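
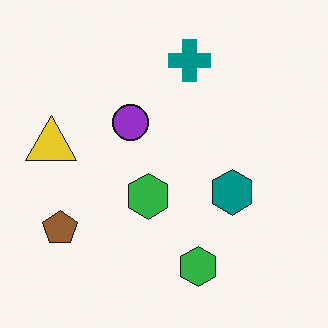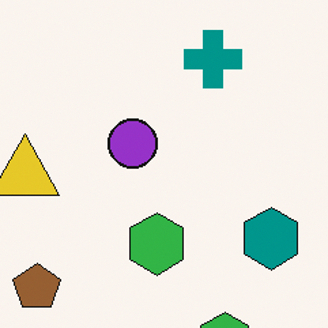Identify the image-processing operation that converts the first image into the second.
The transformation is: cropped to a modestly smaller region and rescaled.

The visible shapes are larger and the field of view is narrower; shapes near the original edges may be partly or wholly outside the frame — a crop-and-rescale.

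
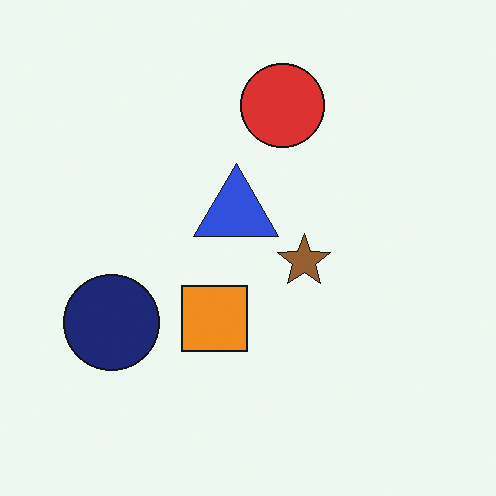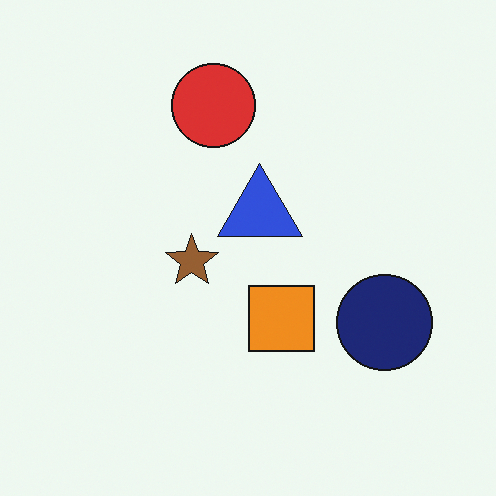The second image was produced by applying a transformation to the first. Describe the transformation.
The image was flipped horizontally (left ↔ right).

The navy circle is in the left of the first image and the right of the second — shapes on opposite sides of the vertical midline have swapped in a mirror flip.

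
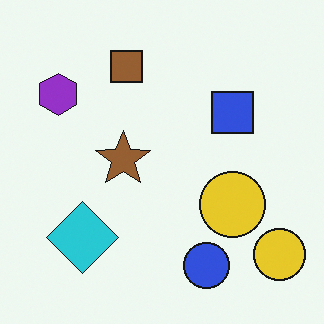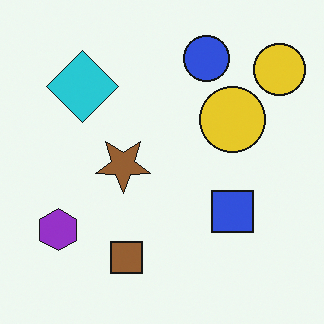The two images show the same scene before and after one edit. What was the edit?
It was flipped vertically (top ↔ bottom).

The blue circle is in the bottom of the first image and the top of the second — shapes on opposite sides of the horizontal midline have swapped in a mirror flip.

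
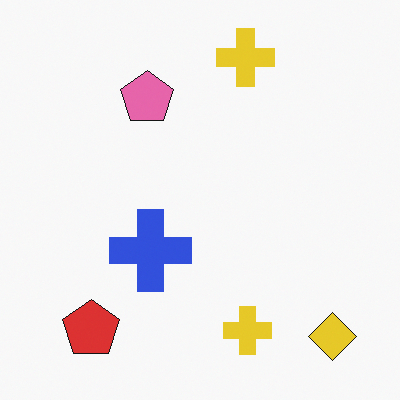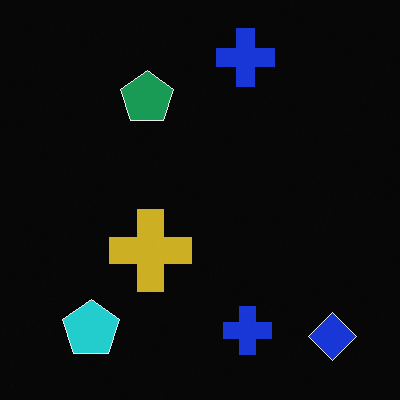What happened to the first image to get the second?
This is the original image color-inverted (negative).

The light background has become dark and every shape's color is its complement — a photographic negative.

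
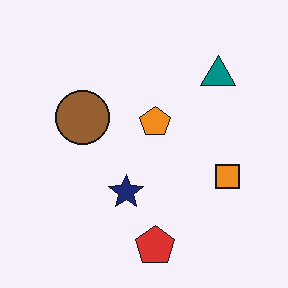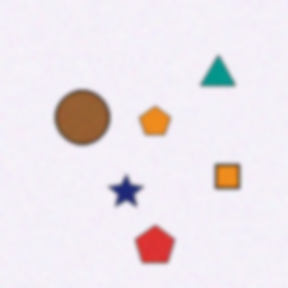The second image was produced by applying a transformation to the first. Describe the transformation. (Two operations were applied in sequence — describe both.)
Degraded with subtle gaussian noise, then slightly softened.

Random speckle covers the whole image, including the flat background. Shape edges and outlines are uniformly softened across the whole image.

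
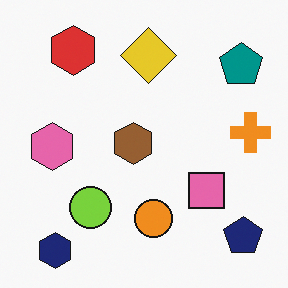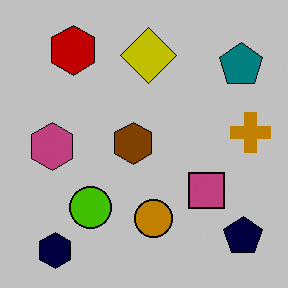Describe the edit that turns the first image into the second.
The transformation is: aggressively posterized.

Each flat color has snapped to a coarser quantized level — most visibly, the near-white background has dropped to a flat grey.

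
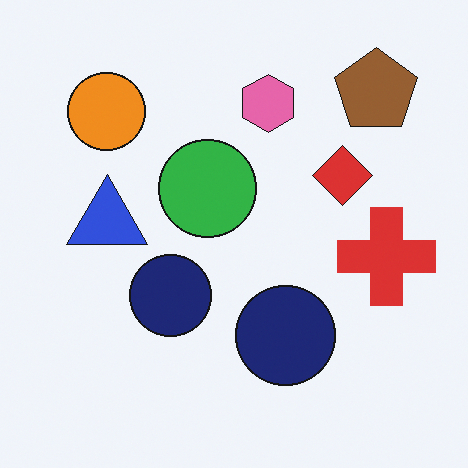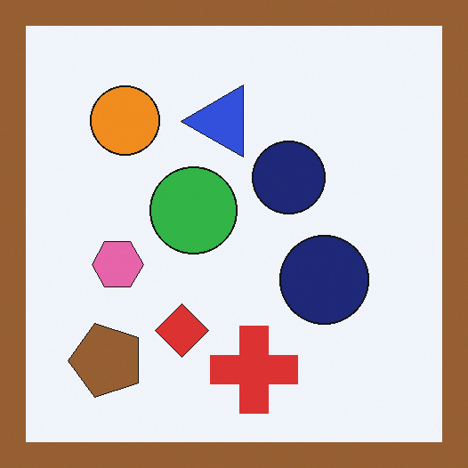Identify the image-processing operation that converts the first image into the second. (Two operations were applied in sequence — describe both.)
Transposed (reflected across the top-left ↔ bottom-right diagonal), then framed with a brown border.

Shapes have swapped their row and column positions — what was in the top-right is now in the bottom-left — a diagonal reflection. A solid brown frame runs around the edge of the second image, with the content slightly shrunk inside it.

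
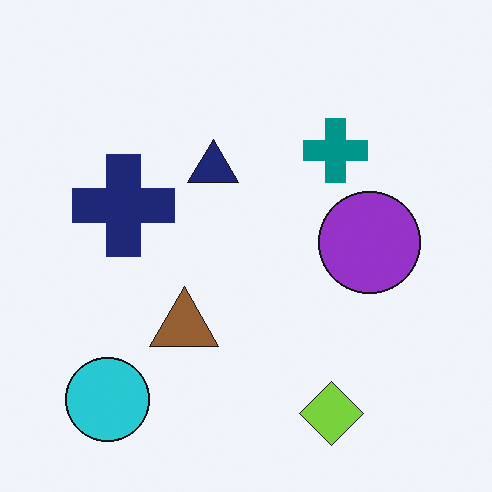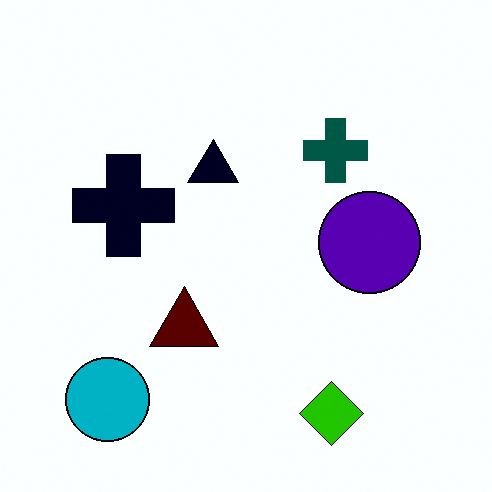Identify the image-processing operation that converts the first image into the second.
The image was boosted in contrast.

Tones are pushed away from mid-grey across the whole image — a global contrast change.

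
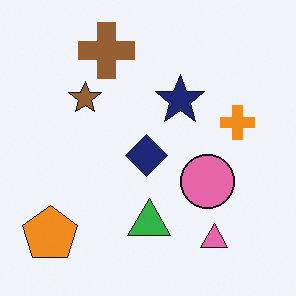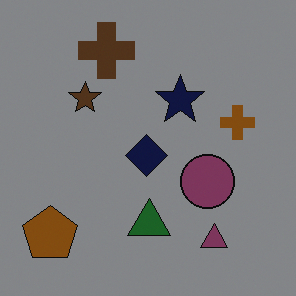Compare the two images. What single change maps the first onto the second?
It was darkened a lot.

Every pixel — background and shapes alike — is uniformly darkened.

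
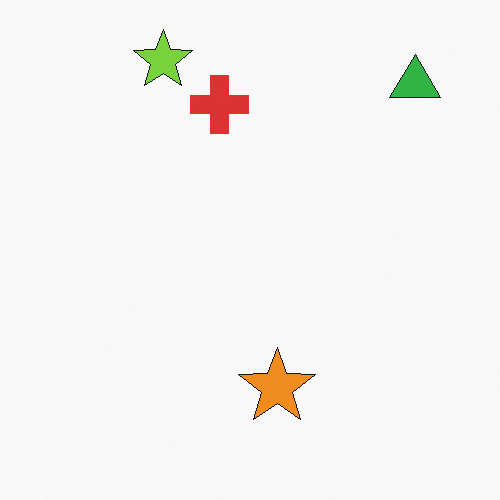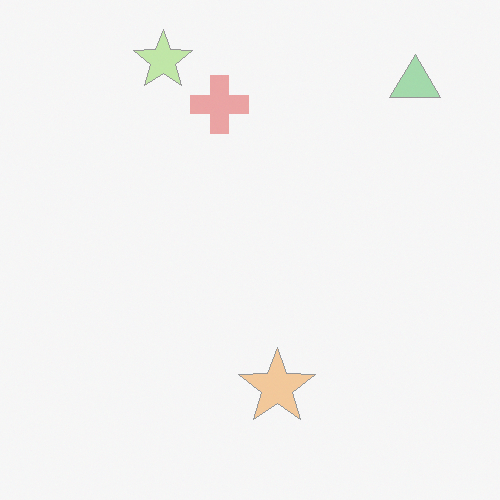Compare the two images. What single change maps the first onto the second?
The transformation is: washed out (contrast reduced).

Tones are pushed toward mid-grey across the whole image — a global contrast change.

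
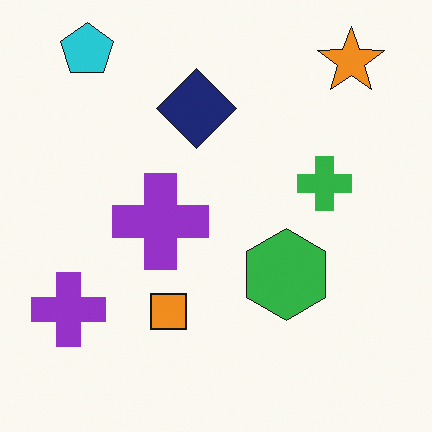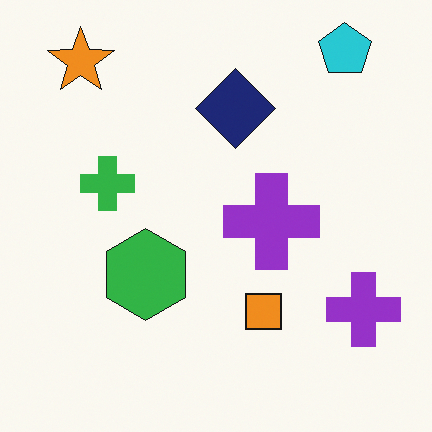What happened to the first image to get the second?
The second image is the first flipped horizontally (left ↔ right).

The orange star is in the top-right of the first image and the top-left of the second — shapes on opposite sides of the vertical midline have swapped in a mirror flip.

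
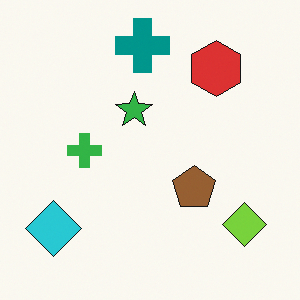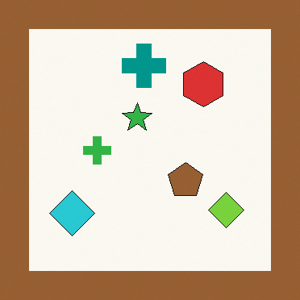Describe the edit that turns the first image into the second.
It was framed with a brown border.

A solid brown frame runs around the edge of the second image, with the content slightly shrunk inside it.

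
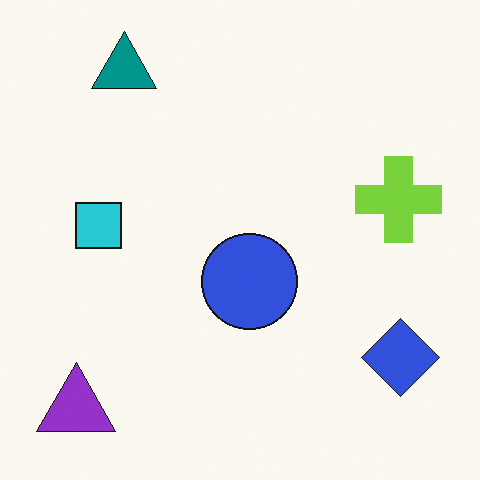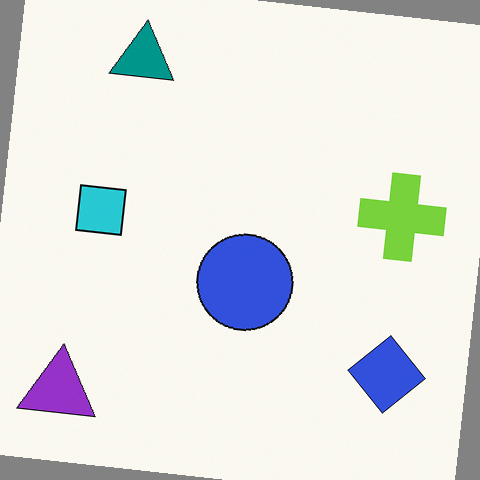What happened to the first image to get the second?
The second image is the first rotated clockwise by a slight angle.

Every shape is tilted by the same angle and the image corners show triangular fill wedges — a whole-image rotation by a non-right angle.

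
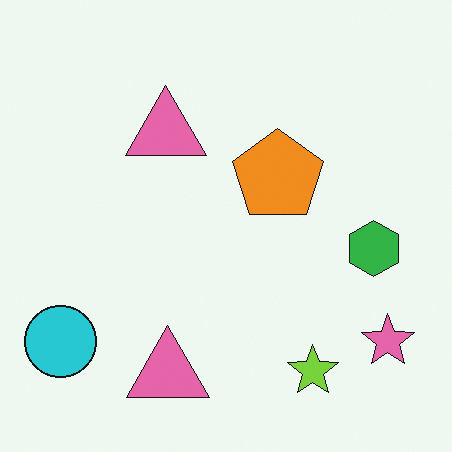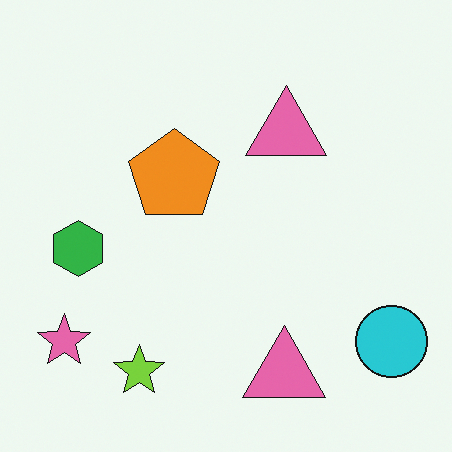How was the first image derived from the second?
The transformation is: flipped horizontally (left ↔ right).

The cyan circle is in the bottom-right of the second image and the bottom-left of the first — shapes on opposite sides of the vertical midline have swapped in a mirror flip.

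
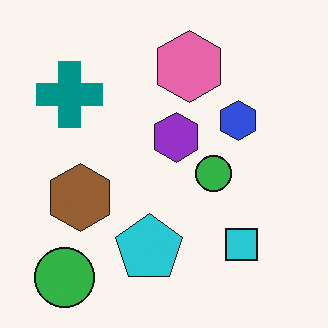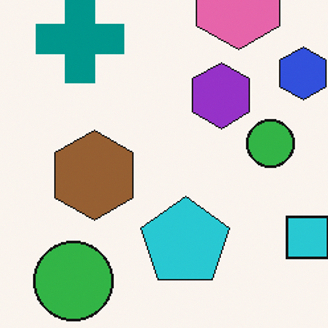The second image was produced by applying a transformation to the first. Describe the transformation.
The transformation is: cropped to a modestly smaller region and rescaled.

The visible shapes are larger and the field of view is narrower; shapes near the original edges may be partly or wholly outside the frame — a crop-and-rescale.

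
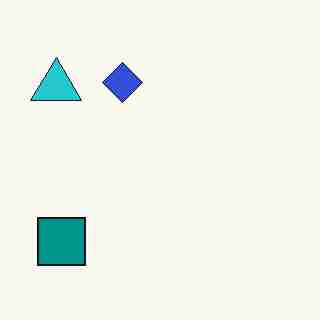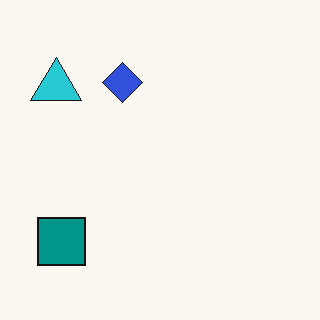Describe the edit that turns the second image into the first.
The transformation is: heavily JPEG-compressed with obvious blocking artifacts.

Blocky 8×8 compression artifacts appear around shape edges and the flat background shows ringing — characteristic JPEG degradation.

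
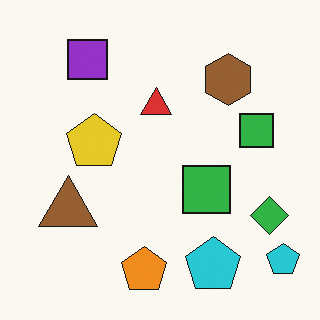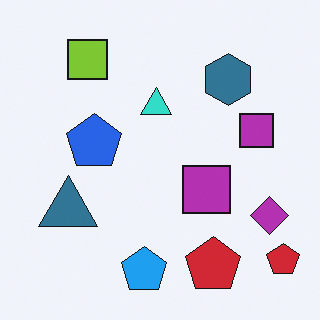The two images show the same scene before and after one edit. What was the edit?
It was hue-shifted through roughly half the color wheel.

Every shape's color has rotated by the same amount around the hue wheel — a uniform hue shift.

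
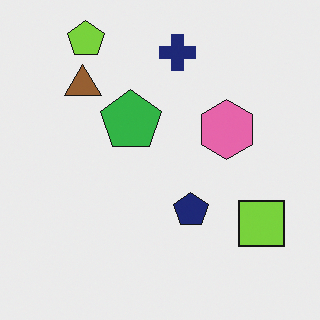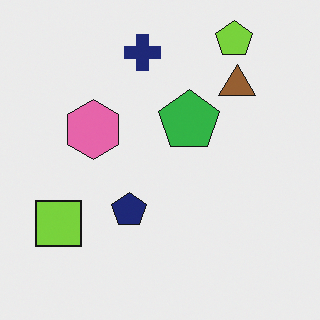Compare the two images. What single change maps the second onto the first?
The image was flipped horizontally (left ↔ right).

The lime square is in the bottom-left of the second image and the bottom-right of the first — shapes on opposite sides of the vertical midline have swapped in a mirror flip.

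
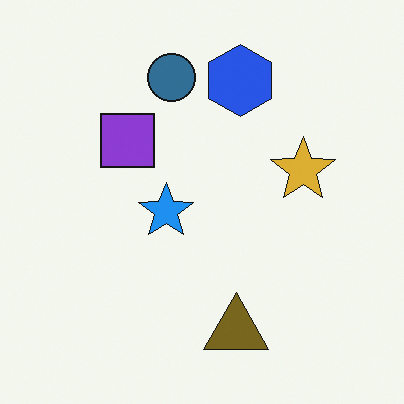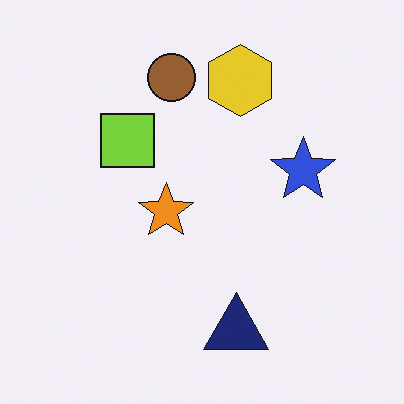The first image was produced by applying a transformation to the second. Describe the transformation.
The image was hue-shifted through roughly half the color wheel.

Every shape's color has rotated by the same amount around the hue wheel — a uniform hue shift.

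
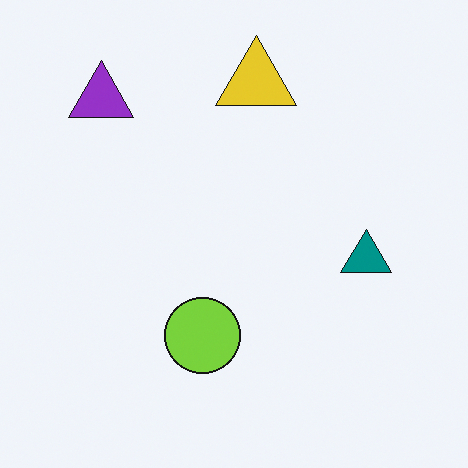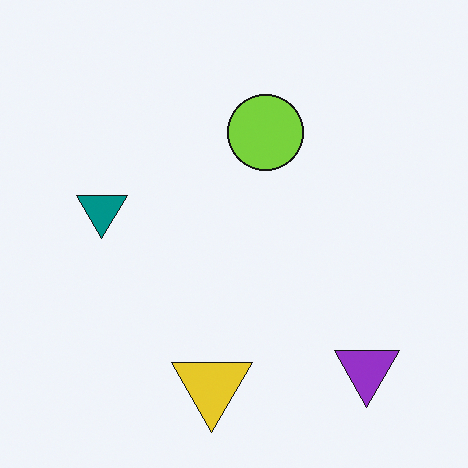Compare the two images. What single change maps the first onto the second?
Rotated 180°.

The purple triangle sits in the top-left of the first image and the bottom-right of the second — consistent with a whole-image 180° rotation.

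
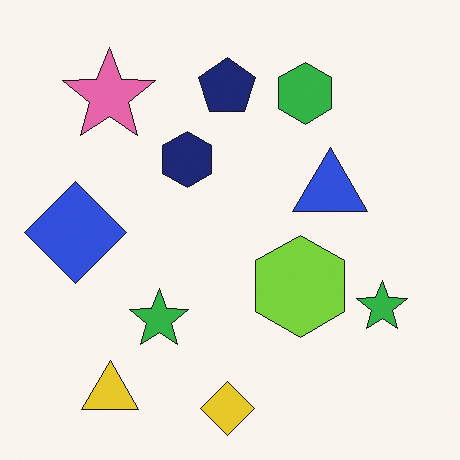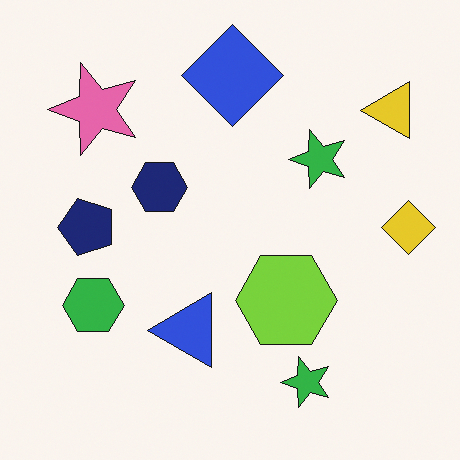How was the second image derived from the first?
The transformation is: transposed (reflected across the top-left ↔ bottom-right diagonal).

Shapes have swapped their row and column positions — what was in the top-right is now in the bottom-left — a diagonal reflection.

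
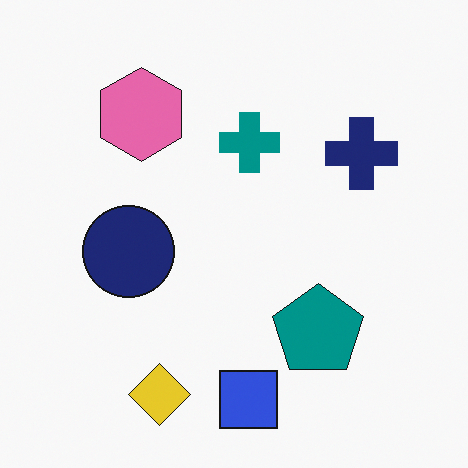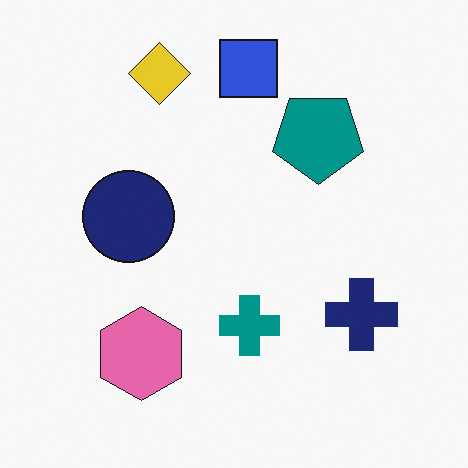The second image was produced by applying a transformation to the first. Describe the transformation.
Flipped vertically (top ↔ bottom).

The blue square is in the bottom of the first image and the top of the second — shapes on opposite sides of the horizontal midline have swapped in a mirror flip.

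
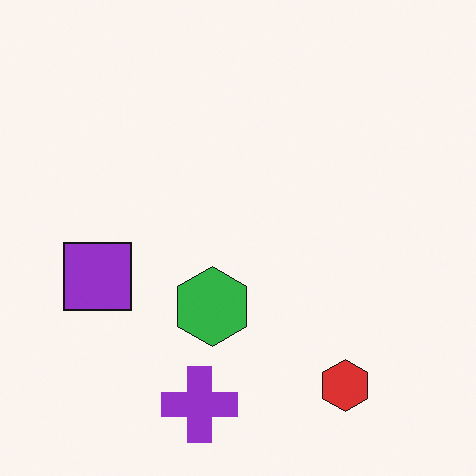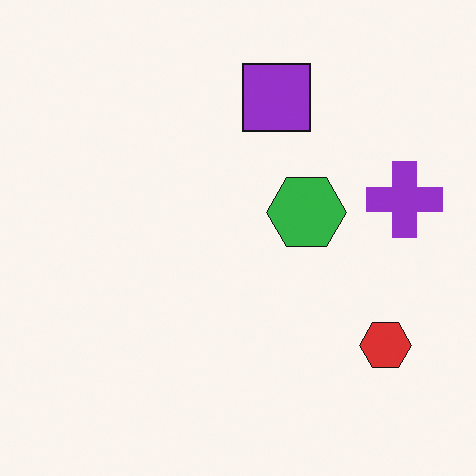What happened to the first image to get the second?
Transposed (reflected across the top-left ↔ bottom-right diagonal).

Shapes have swapped their row and column positions — what was in the top-right is now in the bottom-left — a diagonal reflection.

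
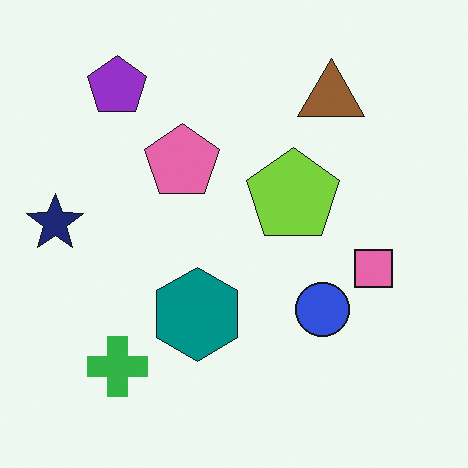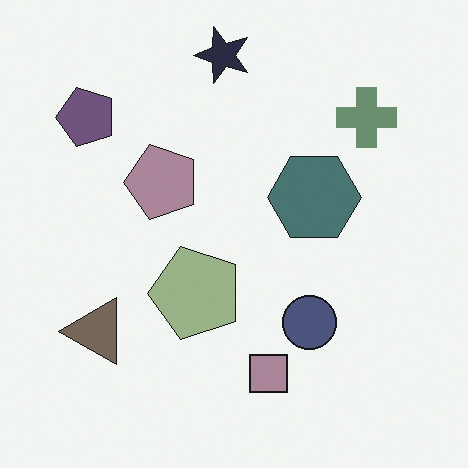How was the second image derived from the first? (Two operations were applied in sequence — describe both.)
The image was made much more muted (saturation change), then transposed (reflected across the top-left ↔ bottom-right diagonal).

All colors are more muted and greyish — a global saturation change. Shapes have swapped their row and column positions — what was in the top-right is now in the bottom-left — a diagonal reflection.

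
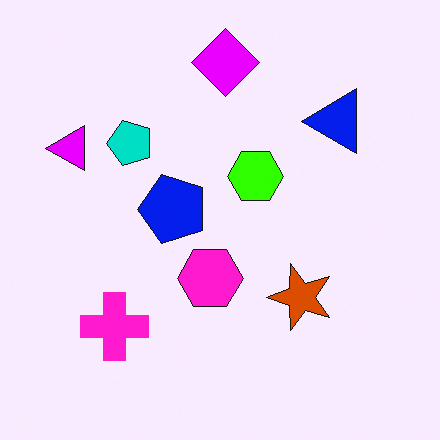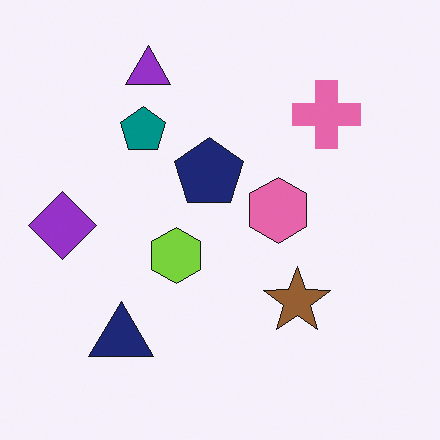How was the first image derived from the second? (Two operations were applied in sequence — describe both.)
The first image is the second made much more vivid (saturation change), then transposed (reflected across the top-left ↔ bottom-right diagonal).

All colors are more vivid — a global saturation change. Shapes have swapped their row and column positions — what was in the top-right is now in the bottom-left — a diagonal reflection.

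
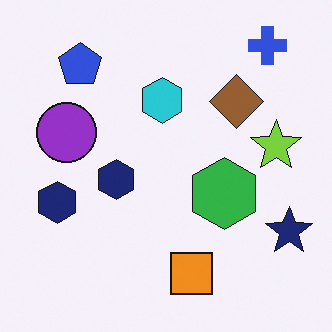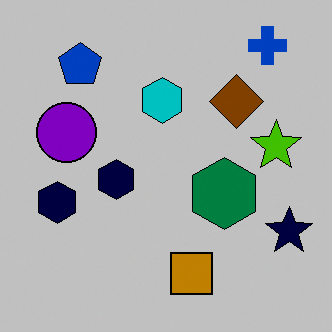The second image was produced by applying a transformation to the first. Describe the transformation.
This is the original image heavily posterized to just a handful of flat colors.

Each flat color has snapped to a coarser quantized level — most visibly, the near-white background has dropped to a flat grey.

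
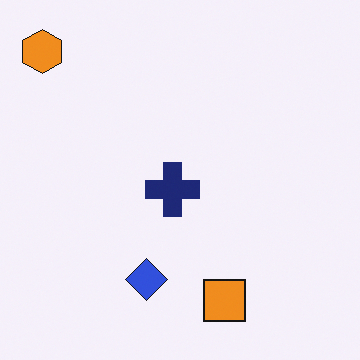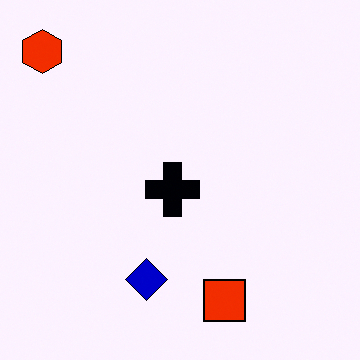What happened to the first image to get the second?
It was boosted in contrast.

Tones are pushed away from mid-grey across the whole image — a global contrast change.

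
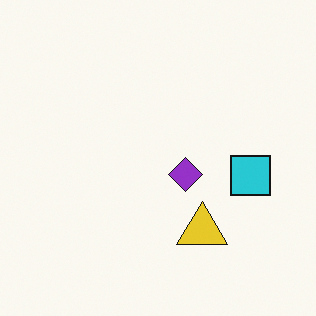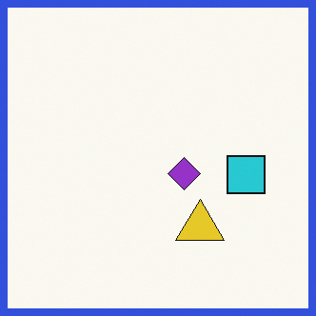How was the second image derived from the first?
The image was framed with a blue border.

A solid blue frame runs around the edge of the second image, with the content slightly shrunk inside it.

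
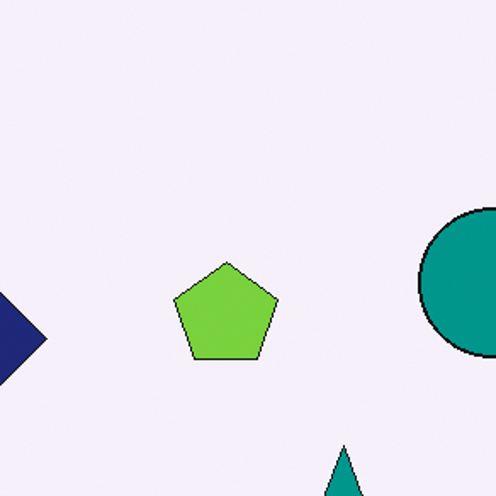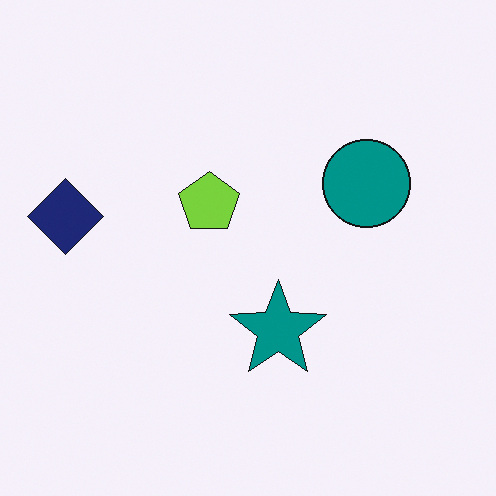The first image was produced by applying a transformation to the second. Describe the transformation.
The image was cropped to a noticeably smaller region and rescaled.

The visible shapes are larger and the field of view is narrower; shapes near the original edges may be partly or wholly outside the frame — a crop-and-rescale.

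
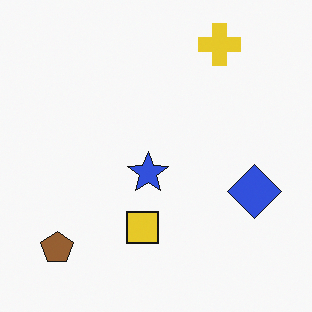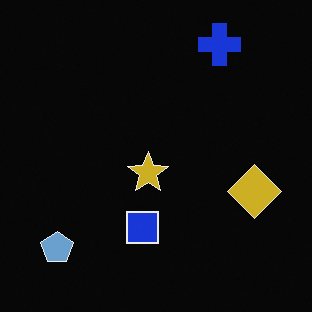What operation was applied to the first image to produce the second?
It was color-inverted (negative).

The light background has become dark and every shape's color is its complement — a photographic negative.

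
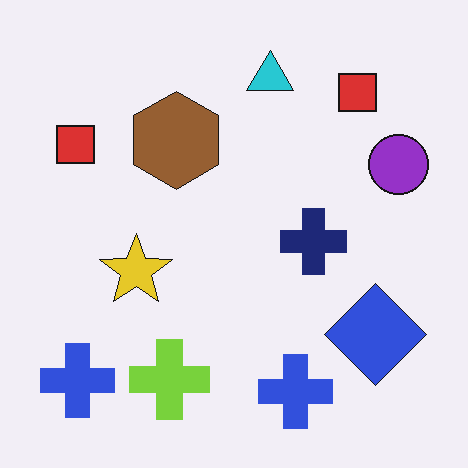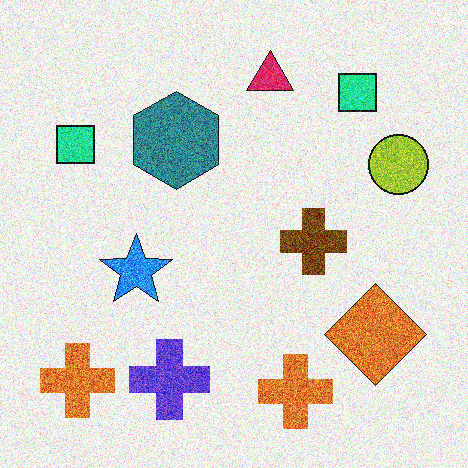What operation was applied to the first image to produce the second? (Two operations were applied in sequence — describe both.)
It was degraded with visible gaussian noise, then hue-shifted by a large amount.

Random speckle covers the whole image, including the flat background. Every shape's color has rotated by the same amount around the hue wheel — a uniform hue shift.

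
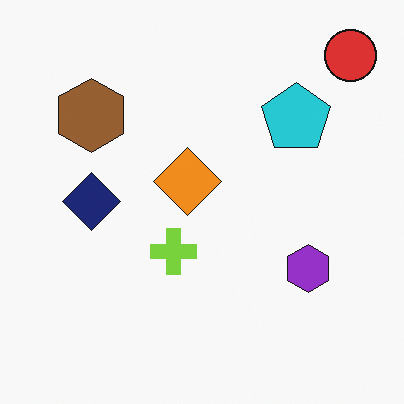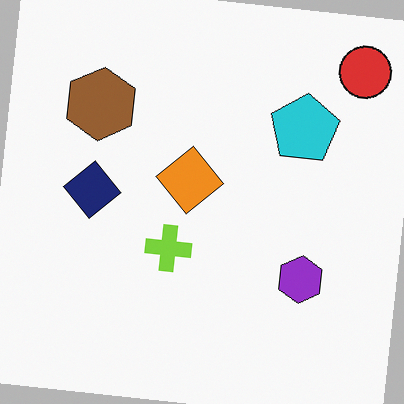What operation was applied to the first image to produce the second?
Rotated clockwise by a slight angle.

Every shape is tilted by the same angle and the image corners show triangular fill wedges — a whole-image rotation by a non-right angle.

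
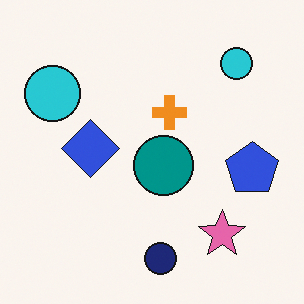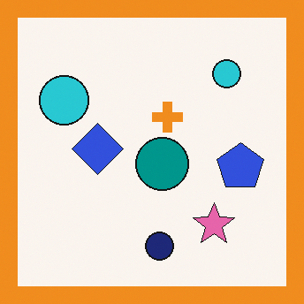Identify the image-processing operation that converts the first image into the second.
Framed with a orange border.

A solid orange frame runs around the edge of the second image, with the content slightly shrunk inside it.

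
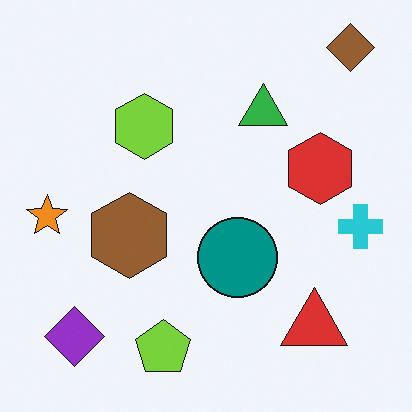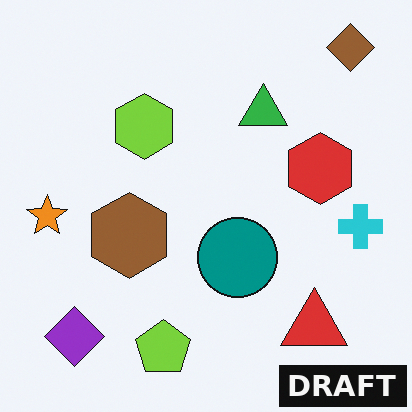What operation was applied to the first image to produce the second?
Watermarked with the text "DRAFT" in the lower-right corner.

A dark label reading "DRAFT" appears in the lower-right corner.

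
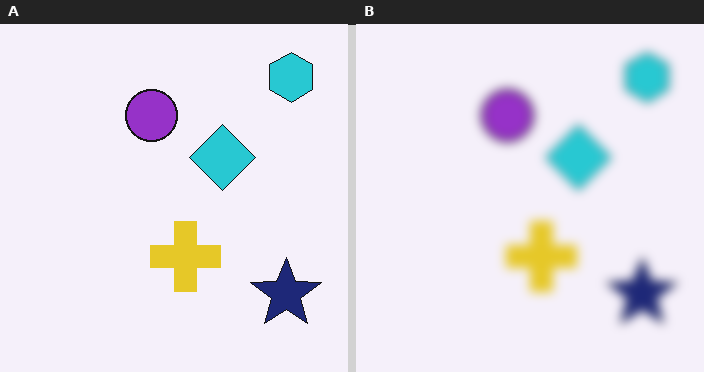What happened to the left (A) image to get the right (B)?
It was strongly gaussian-blurred.

Shape edges and outlines are uniformly softened across the whole image.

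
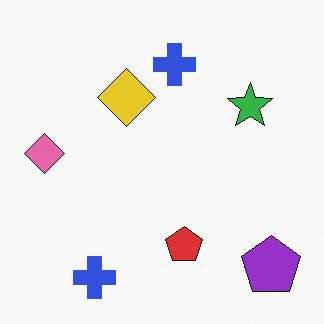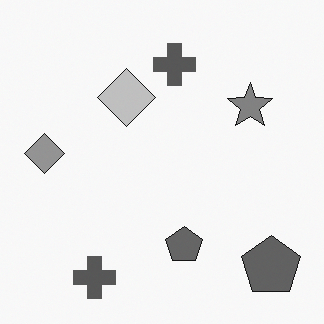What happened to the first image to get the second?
It was converted to grayscale.

All color is removed — every shape is now a shade of grey.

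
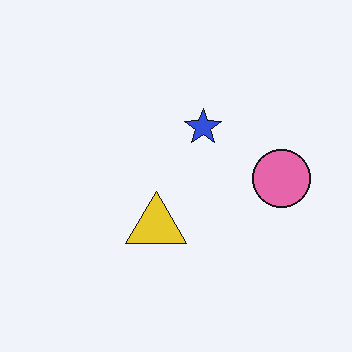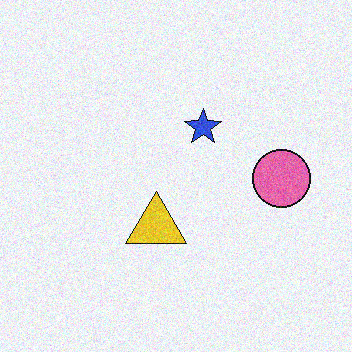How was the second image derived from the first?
Degraded with moderate additive noise.

Random speckle covers the whole image, including the flat background.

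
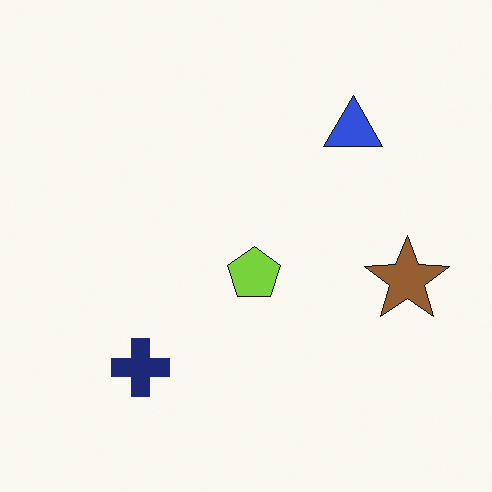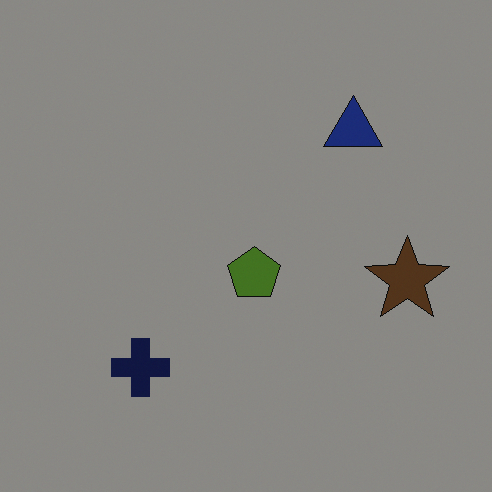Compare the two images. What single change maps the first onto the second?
The second image is the first substantially darkened.

Every pixel — background and shapes alike — is uniformly darkened.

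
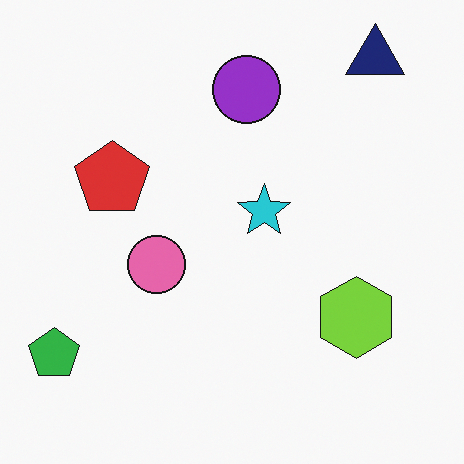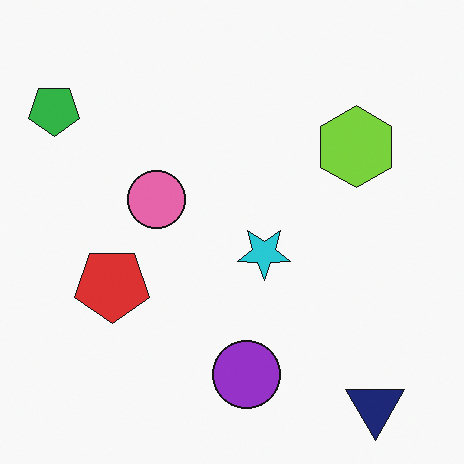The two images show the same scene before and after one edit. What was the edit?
It was flipped vertically (top ↔ bottom).

The navy triangle is in the top-right of the first image and the bottom-right of the second — shapes on opposite sides of the horizontal midline have swapped in a mirror flip.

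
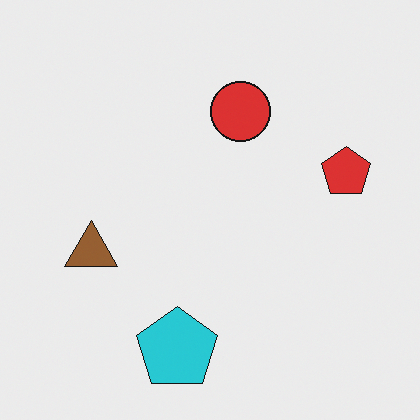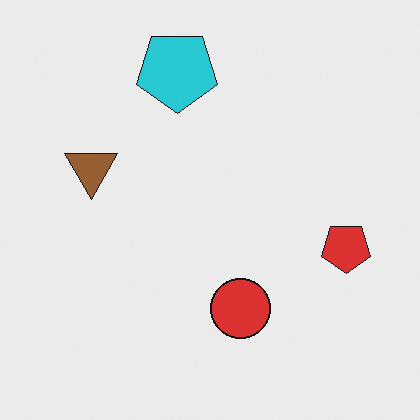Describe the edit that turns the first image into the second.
The transformation is: flipped vertically (top ↔ bottom).

The cyan pentagon is in the bottom of the first image and the top of the second — shapes on opposite sides of the horizontal midline have swapped in a mirror flip.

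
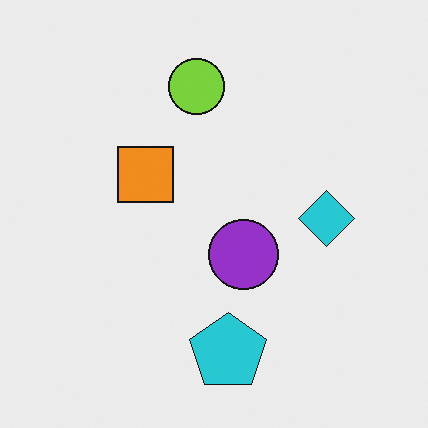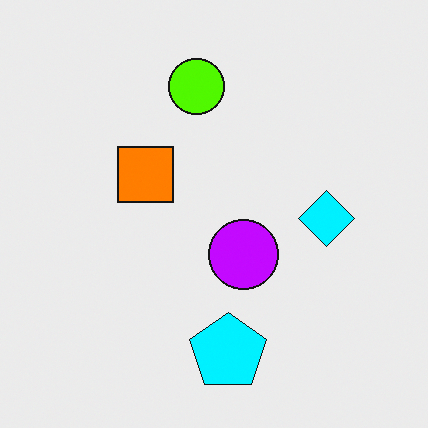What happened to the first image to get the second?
This is the original image made much more vivid (saturation change).

All colors are more vivid — a global saturation change.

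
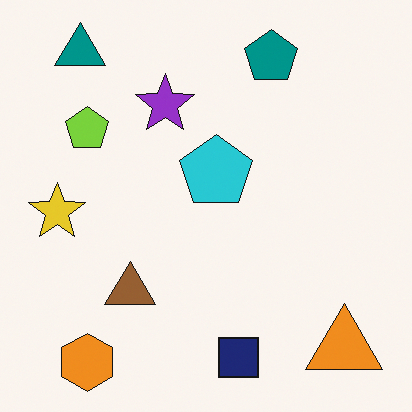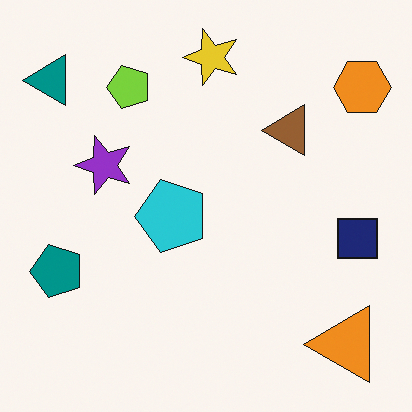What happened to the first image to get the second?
The transformation is: transposed (reflected across the top-left ↔ bottom-right diagonal).

Shapes have swapped their row and column positions — what was in the top-right is now in the bottom-left — a diagonal reflection.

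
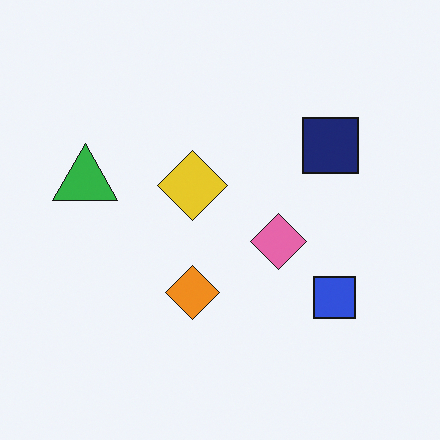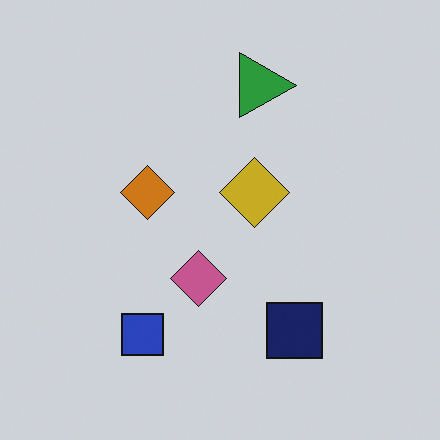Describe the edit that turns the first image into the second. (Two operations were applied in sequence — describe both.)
Rotated 90° clockwise, then darkened a little.

The green triangle sits in the left of the first image and the top of the second — consistent with a whole-image 90° clockwise rotation. Every pixel — background and shapes alike — is uniformly darkened.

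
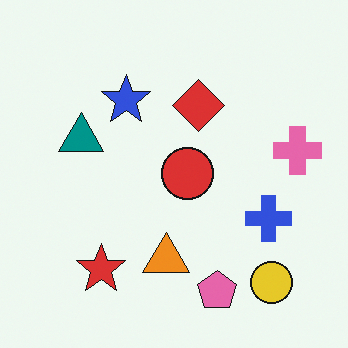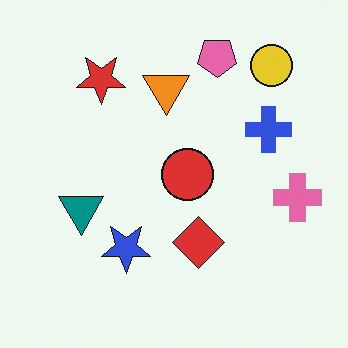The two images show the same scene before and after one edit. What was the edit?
The second image is the first flipped vertically (top ↔ bottom).

The pink pentagon is in the bottom of the first image and the top of the second — shapes on opposite sides of the horizontal midline have swapped in a mirror flip.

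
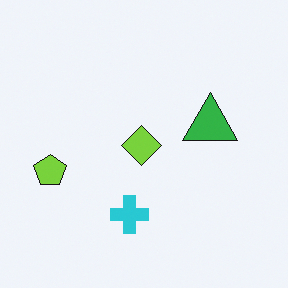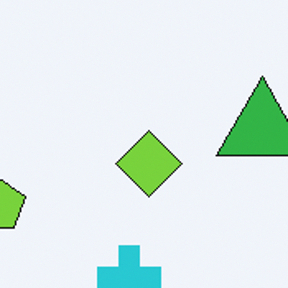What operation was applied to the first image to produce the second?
This is the original image cropped to a noticeably smaller region and rescaled.

The visible shapes are larger and the field of view is narrower; shapes near the original edges may be partly or wholly outside the frame — a crop-and-rescale.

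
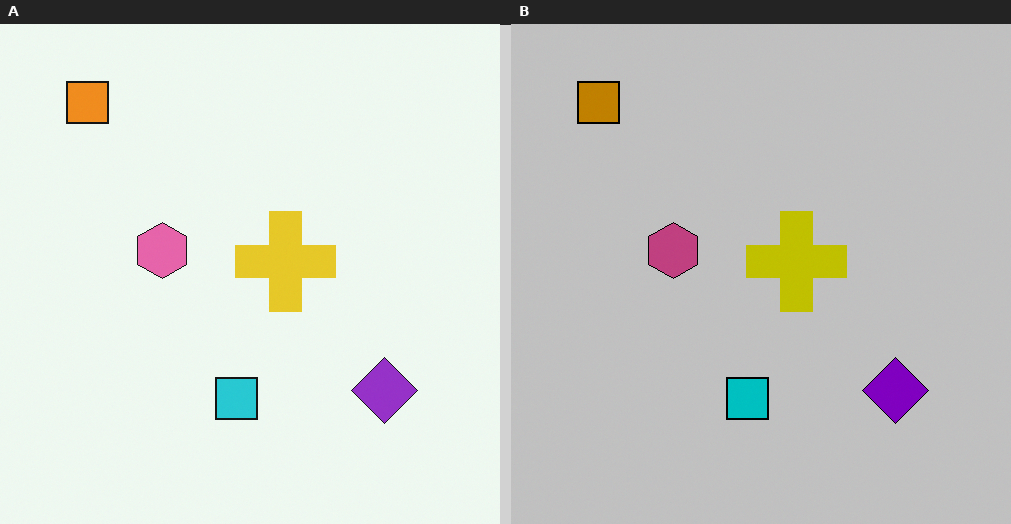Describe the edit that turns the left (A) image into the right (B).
It was heavily posterized to just a handful of flat colors.

Each flat color has snapped to a coarser quantized level — most visibly, the near-white background has dropped to a flat grey.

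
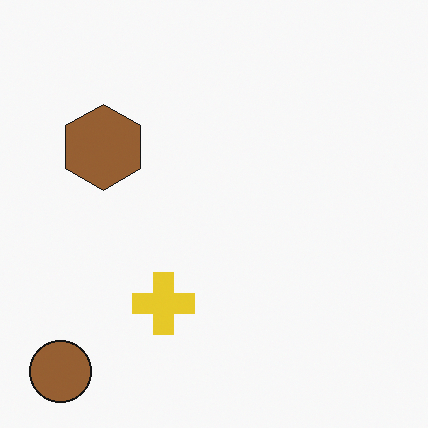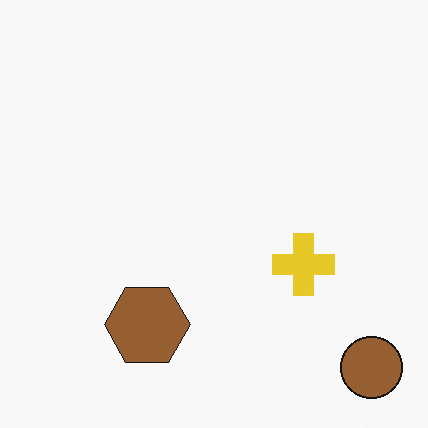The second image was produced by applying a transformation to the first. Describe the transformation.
It was rotated 90° counter-clockwise.

The brown circle sits in the bottom-left of the first image and the bottom-right of the second — consistent with a whole-image 90° counter-clockwise rotation.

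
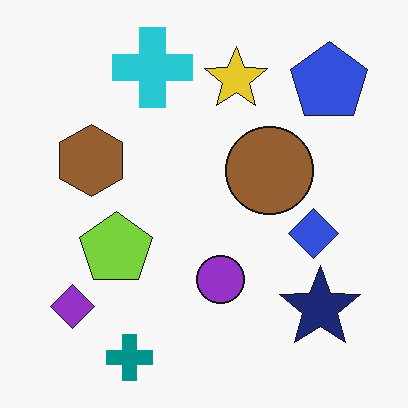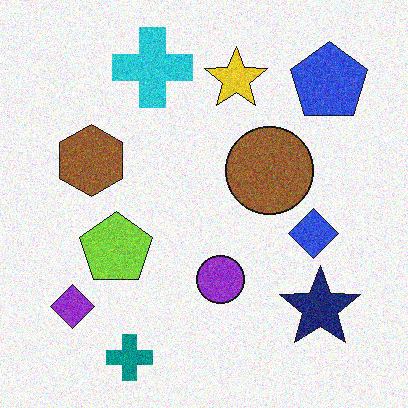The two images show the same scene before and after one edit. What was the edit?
The transformation is: degraded with moderate additive noise.

Random speckle covers the whole image, including the flat background.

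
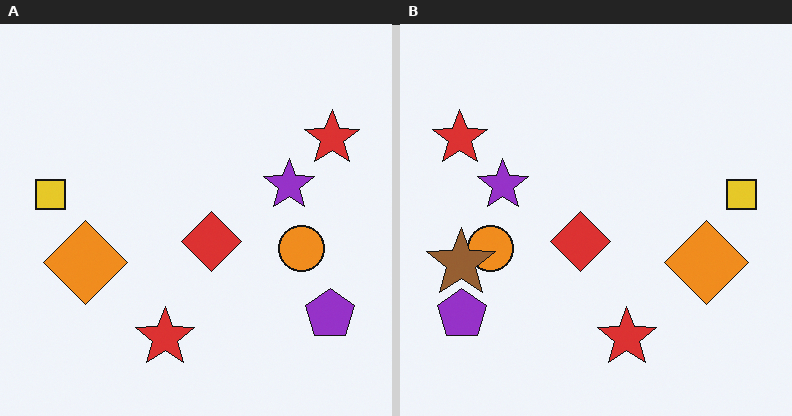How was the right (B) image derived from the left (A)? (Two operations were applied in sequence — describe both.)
It was flipped horizontally (left ↔ right), then overlaid with an additional brown star.

The yellow square is in the left of the left (A) image and the right of the right (B) — shapes on opposite sides of the vertical midline have swapped in a mirror flip. A brown star appears in the right (B) image that is absent from the left (A).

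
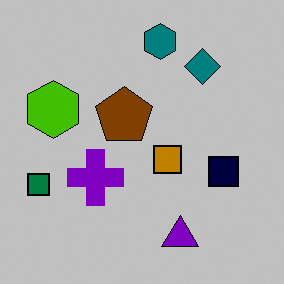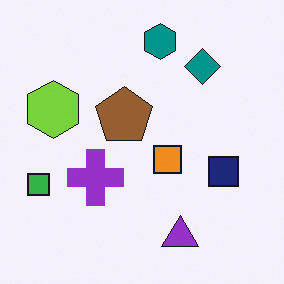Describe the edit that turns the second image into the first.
Aggressively posterized.

Each flat color has snapped to a coarser quantized level — most visibly, the near-white background has dropped to a flat grey.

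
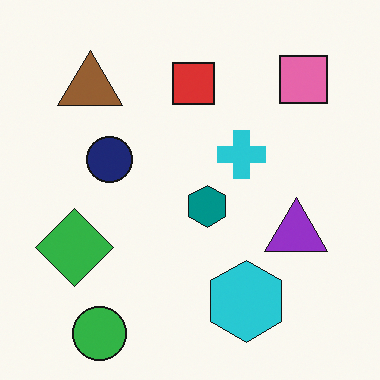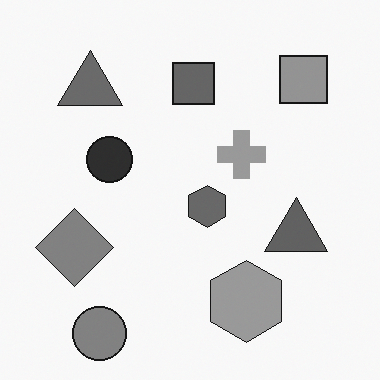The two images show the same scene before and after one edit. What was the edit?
This is the original image converted to grayscale.

All color is removed — every shape is now a shade of grey.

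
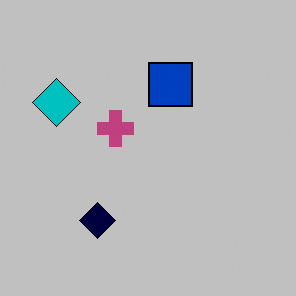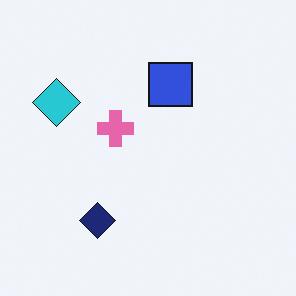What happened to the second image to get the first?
This is the original image heavily posterized to just a handful of flat colors.

Each flat color has snapped to a coarser quantized level — most visibly, the near-white background has dropped to a flat grey.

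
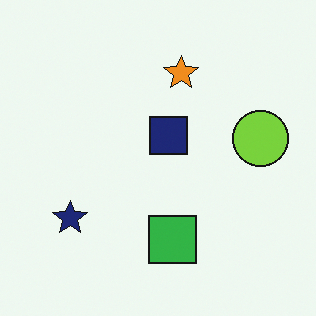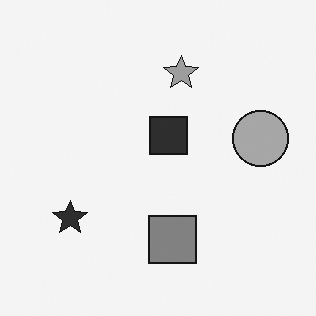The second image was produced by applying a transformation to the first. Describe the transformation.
The image was converted to grayscale.

All color is removed — every shape is now a shade of grey.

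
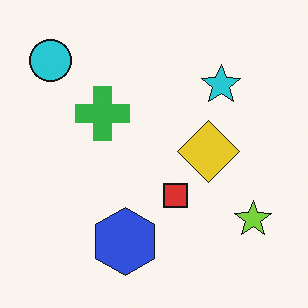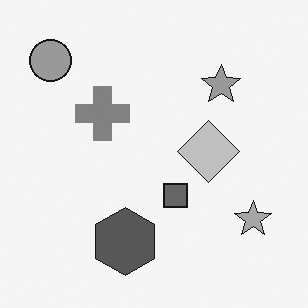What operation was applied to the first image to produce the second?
This is the original image converted to grayscale.

All color is removed — every shape is now a shade of grey.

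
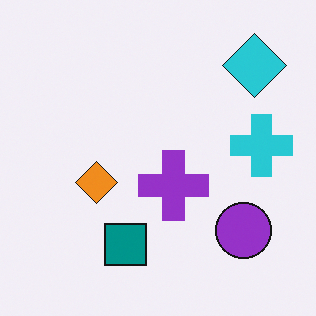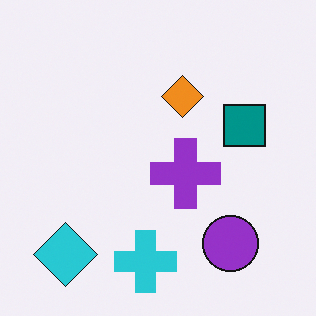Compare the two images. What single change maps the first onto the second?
The second image is the first transposed (reflected across the top-left ↔ bottom-right diagonal).

Shapes have swapped their row and column positions — what was in the top-right is now in the bottom-left — a diagonal reflection.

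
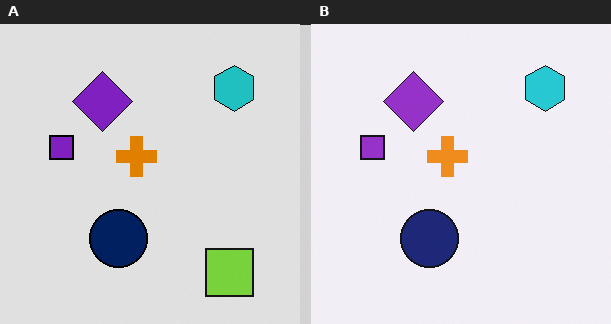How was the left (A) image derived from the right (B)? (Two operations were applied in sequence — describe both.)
It was moderately posterized, then overlaid with an additional lime square.

Each flat color has snapped to a coarser quantized level — most visibly, the near-white background has dropped to a flat grey. A lime square appears in the left (A) image that is absent from the right (B).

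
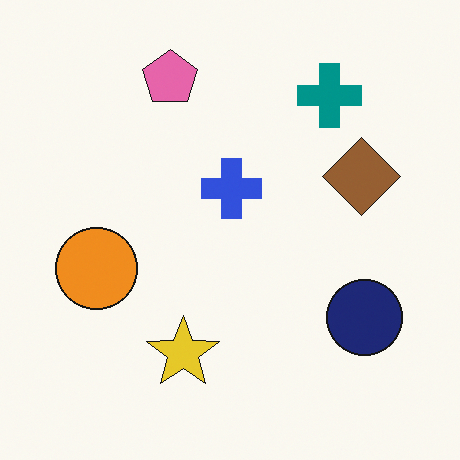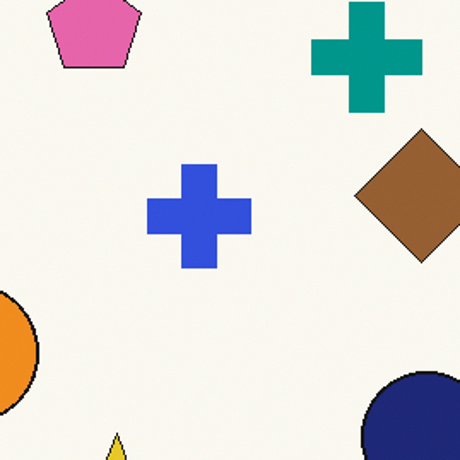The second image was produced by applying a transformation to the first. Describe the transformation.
The transformation is: cropped tightly and scaled back up.

The visible shapes are larger and the field of view is narrower; shapes near the original edges may be partly or wholly outside the frame — a crop-and-rescale.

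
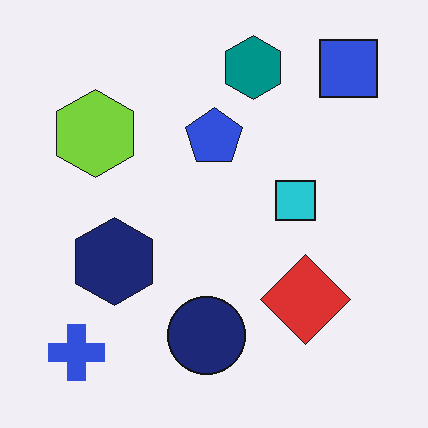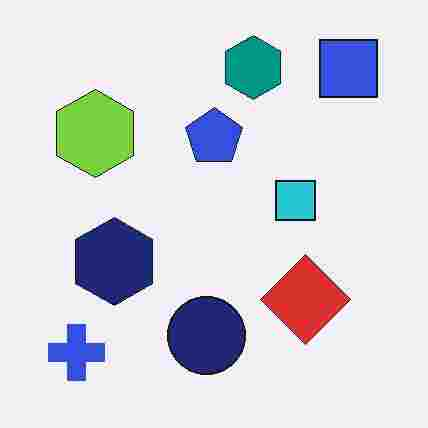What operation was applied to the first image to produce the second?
This is the original image degraded with heavy JPEG compression.

Blocky 8×8 compression artifacts appear around shape edges and the flat background shows ringing — characteristic JPEG degradation.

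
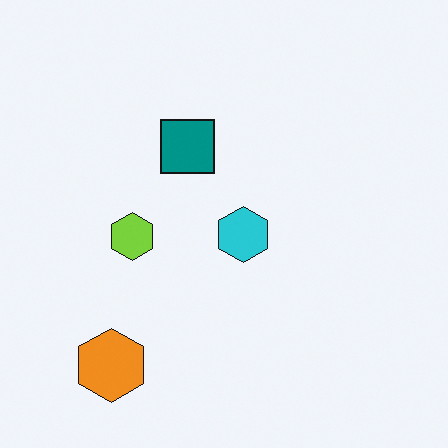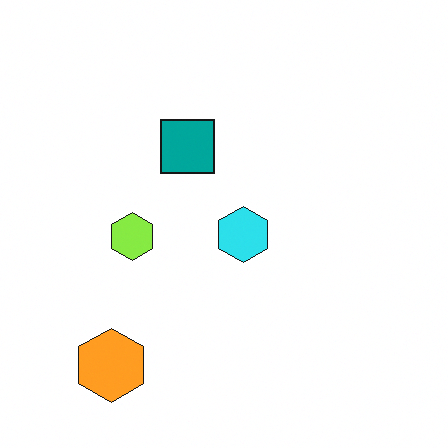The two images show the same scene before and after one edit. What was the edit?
It was slightly brightened.

Every pixel — background and shapes alike — is uniformly brightened.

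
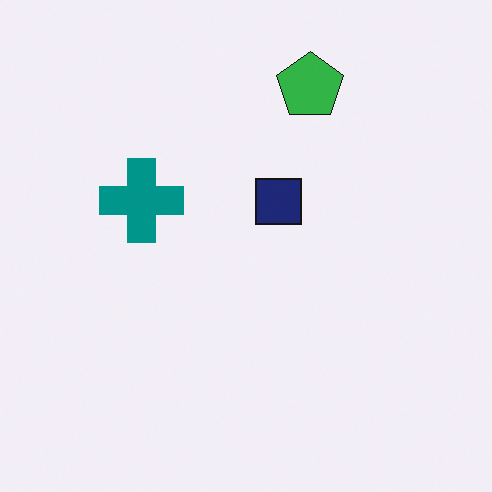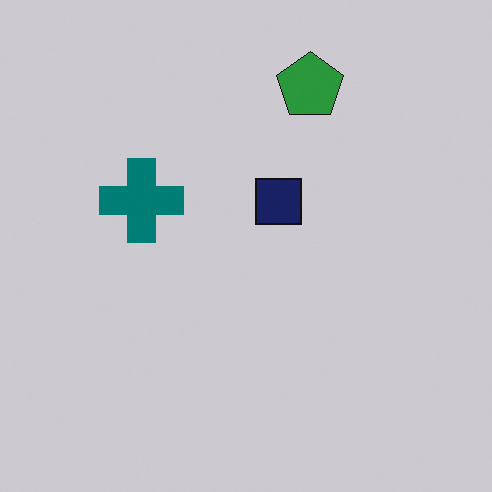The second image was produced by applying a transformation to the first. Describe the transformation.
It was slightly darkened.

Every pixel — background and shapes alike — is uniformly darkened.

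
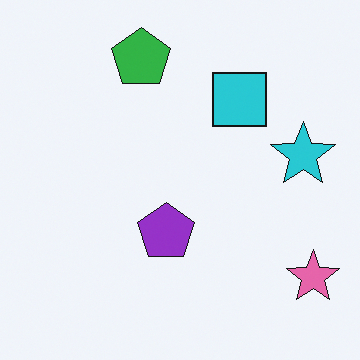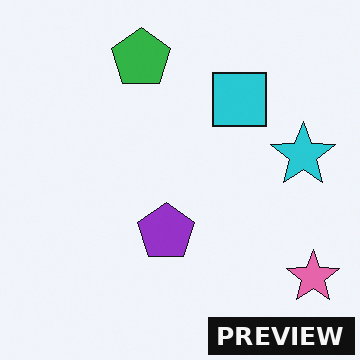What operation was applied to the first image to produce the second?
It was watermarked with the text "PREVIEW" in the lower-right corner.

A dark label reading "PREVIEW" appears in the lower-right corner.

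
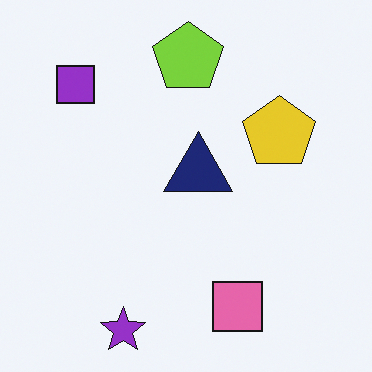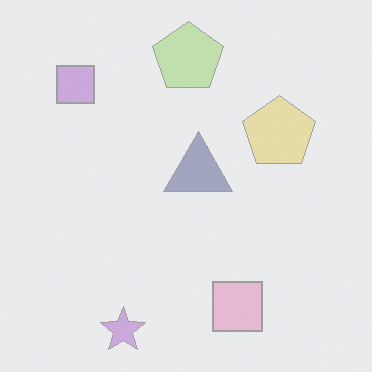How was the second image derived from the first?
This is the original image given much lower contrast.

Tones are pushed toward mid-grey across the whole image — a global contrast change.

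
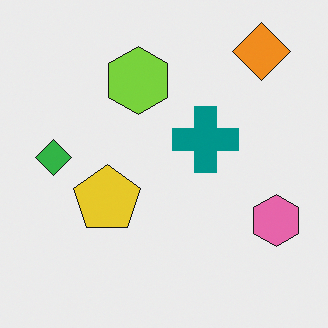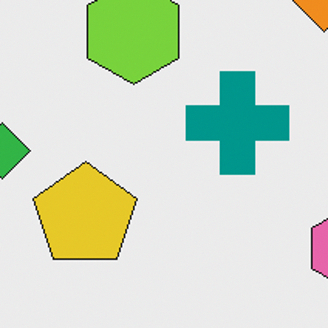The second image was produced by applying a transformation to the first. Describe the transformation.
The image was cropped slightly and scaled back up.

The visible shapes are larger and the field of view is narrower; shapes near the original edges may be partly or wholly outside the frame — a crop-and-rescale.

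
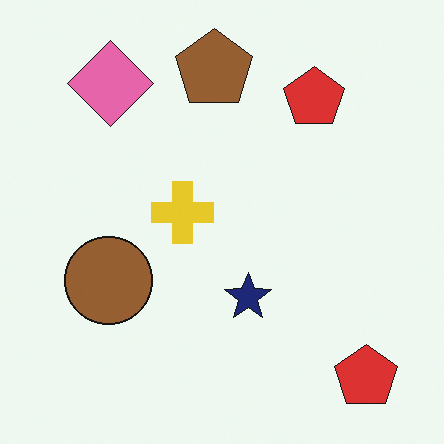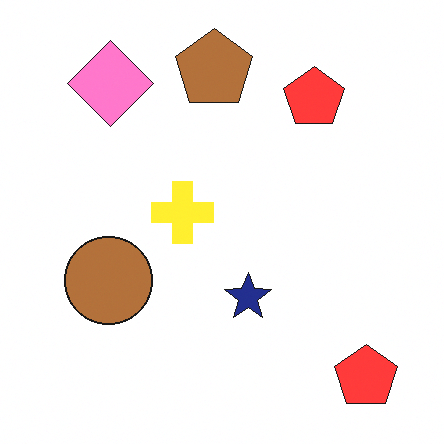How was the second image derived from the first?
It was slightly brightened.

Every pixel — background and shapes alike — is uniformly brightened.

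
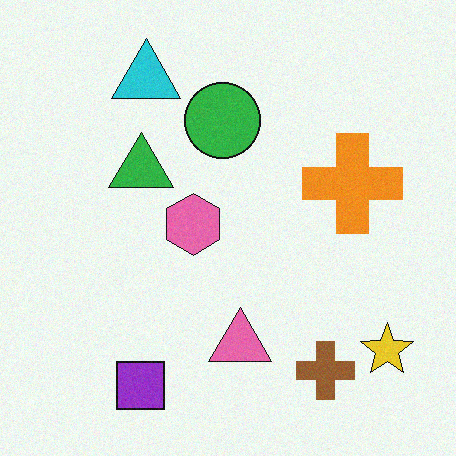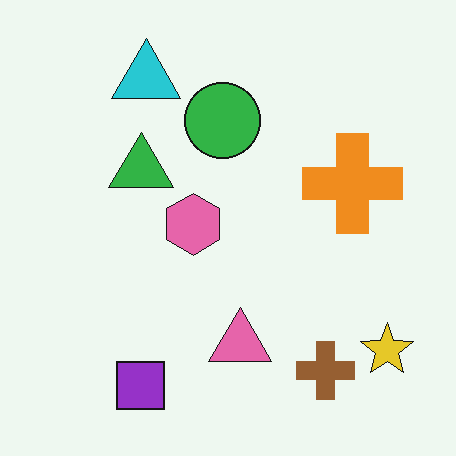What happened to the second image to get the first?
It was degraded with a light layer of grain.

Random speckle covers the whole image, including the flat background.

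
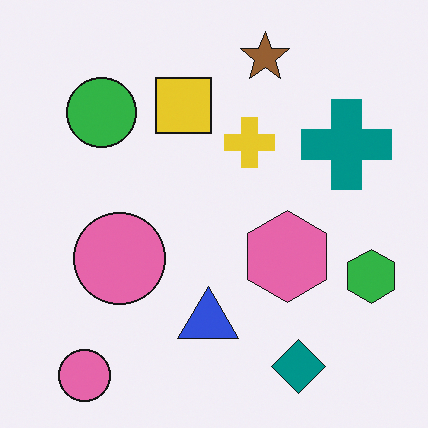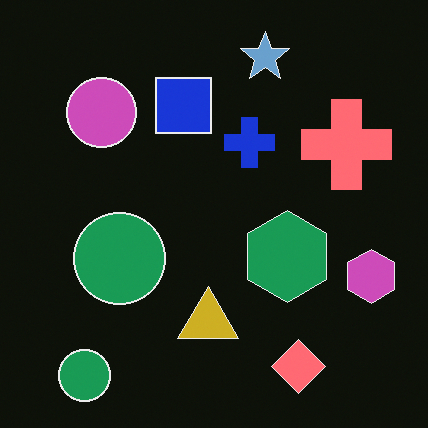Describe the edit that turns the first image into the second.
The transformation is: color-inverted (negative).

The light background has become dark and every shape's color is its complement — a photographic negative.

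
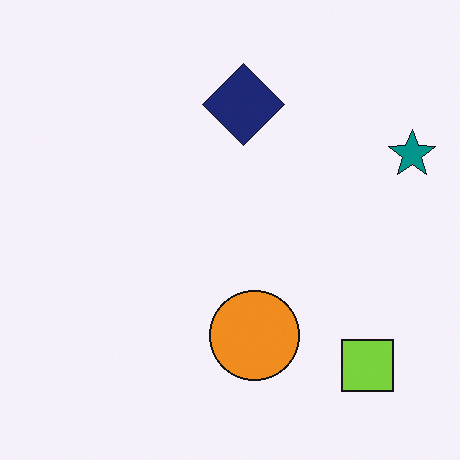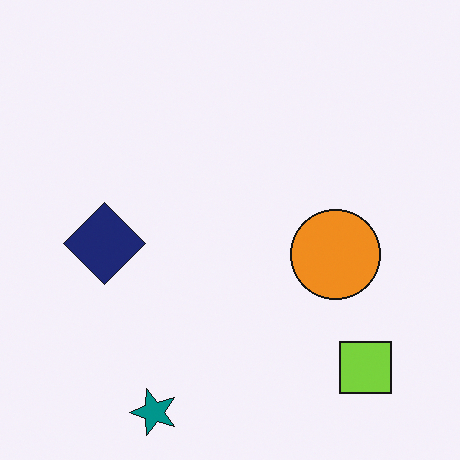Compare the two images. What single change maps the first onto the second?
It was transposed (reflected across the top-left ↔ bottom-right diagonal).

Shapes have swapped their row and column positions — what was in the top-right is now in the bottom-left — a diagonal reflection.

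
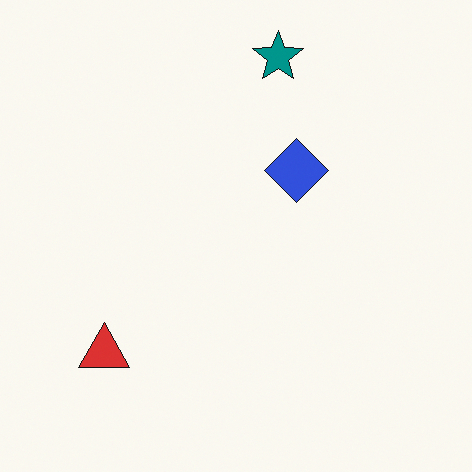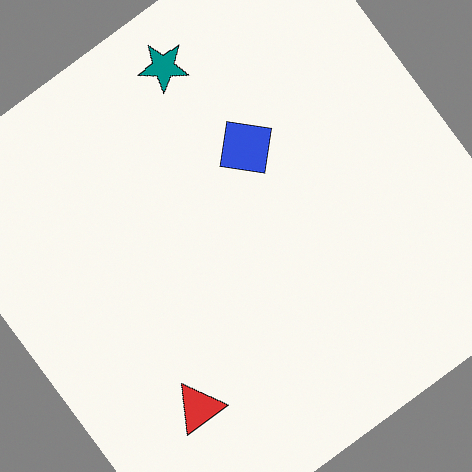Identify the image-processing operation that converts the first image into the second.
It was rotated counter-clockwise by a large amount — several tens of degrees.

Every shape is tilted by the same angle and the image corners show triangular fill wedges — a whole-image rotation by a non-right angle.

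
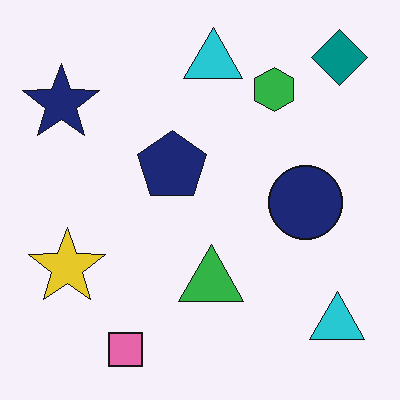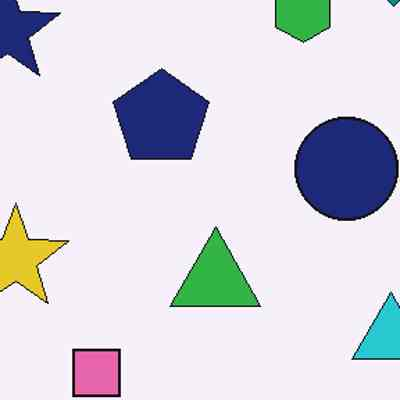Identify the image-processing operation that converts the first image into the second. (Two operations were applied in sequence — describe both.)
The second image is the first cropped slightly and scaled back up, then given moderate JPEG compression.

The visible shapes are larger and the field of view is narrower; shapes near the original edges may be partly or wholly outside the frame — a crop-and-rescale. Blocky 8×8 compression artifacts appear around shape edges and the flat background shows ringing — characteristic JPEG degradation.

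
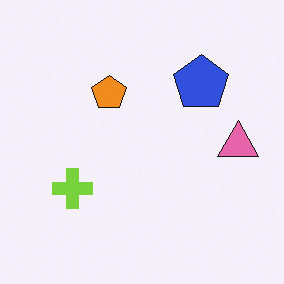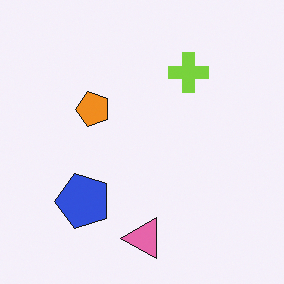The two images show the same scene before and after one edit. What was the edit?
Transposed (reflected across the top-left ↔ bottom-right diagonal).

Shapes have swapped their row and column positions — what was in the top-right is now in the bottom-left — a diagonal reflection.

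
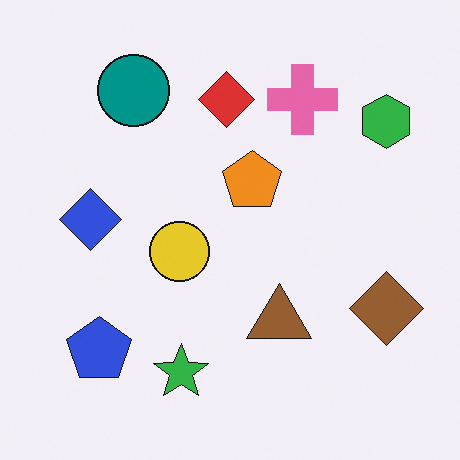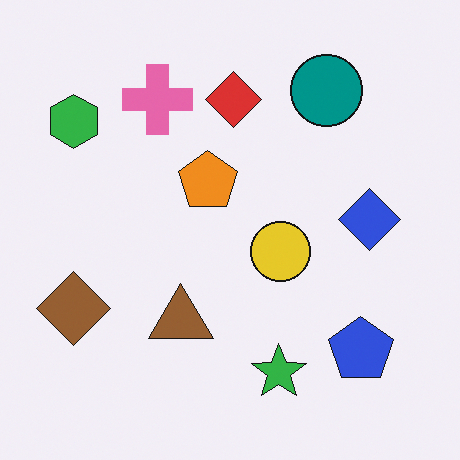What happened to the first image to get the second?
Flipped horizontally (left ↔ right).

The brown diamond is in the bottom-right of the first image and the bottom-left of the second — shapes on opposite sides of the vertical midline have swapped in a mirror flip.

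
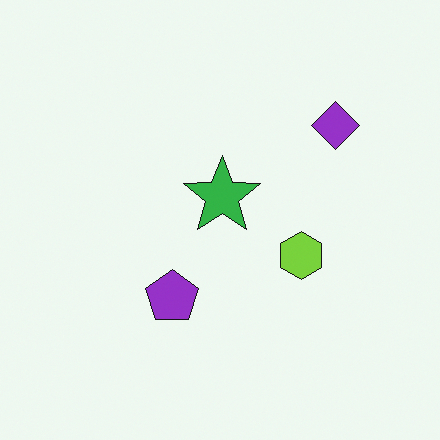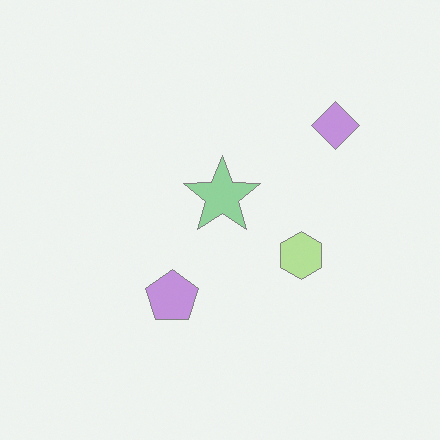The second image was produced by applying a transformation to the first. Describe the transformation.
The transformation is: washed out (contrast reduced).

Tones are pushed toward mid-grey across the whole image — a global contrast change.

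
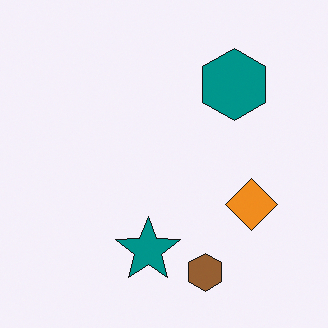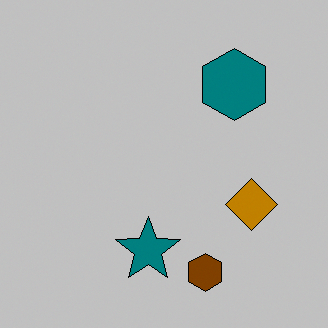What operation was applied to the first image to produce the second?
The transformation is: aggressively posterized.

Each flat color has snapped to a coarser quantized level — most visibly, the near-white background has dropped to a flat grey.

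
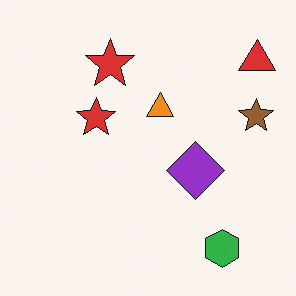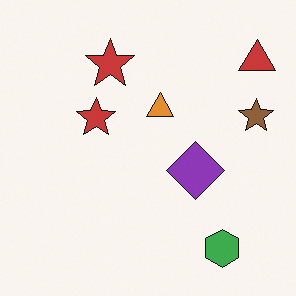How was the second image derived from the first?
The transformation is: slightly desaturated.

All colors are more muted and greyish — a global saturation change.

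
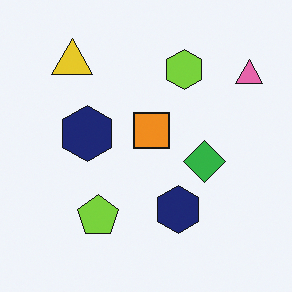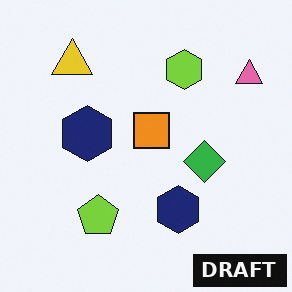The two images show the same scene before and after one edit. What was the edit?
The second image is the first watermarked with the text "DRAFT" in the lower-right corner.

A dark label reading "DRAFT" appears in the lower-right corner.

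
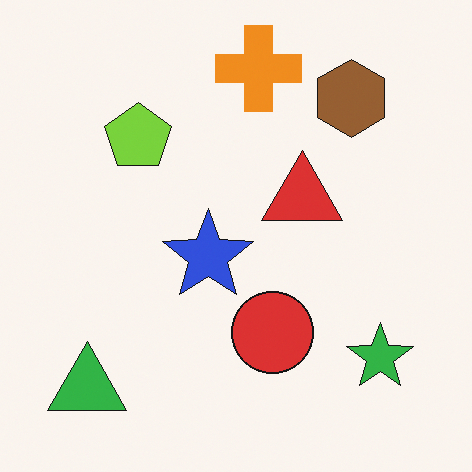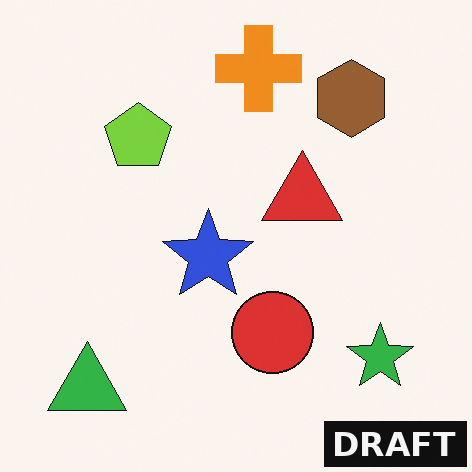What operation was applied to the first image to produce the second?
The second image is the first watermarked with the text "DRAFT" in the lower-right corner.

A dark label reading "DRAFT" appears in the lower-right corner.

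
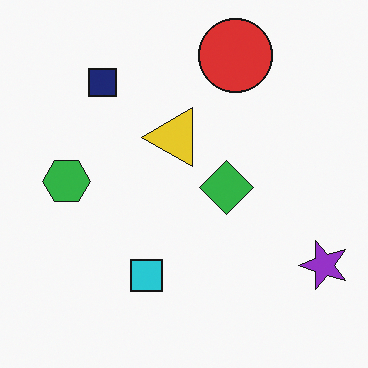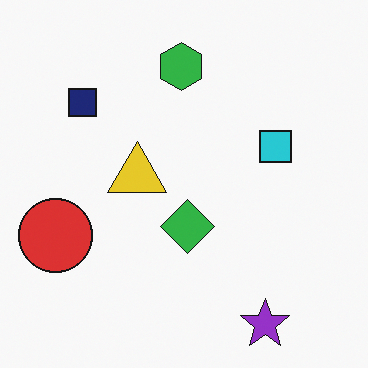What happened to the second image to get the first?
Transposed (reflected across the top-left ↔ bottom-right diagonal).

Shapes have swapped their row and column positions — what was in the top-right is now in the bottom-left — a diagonal reflection.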